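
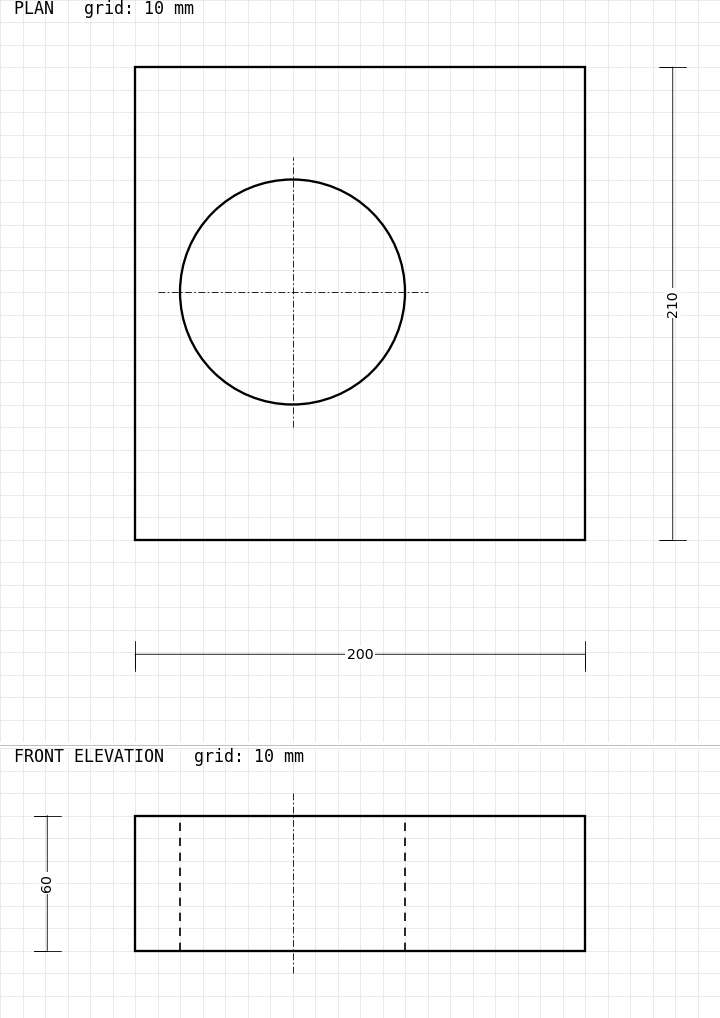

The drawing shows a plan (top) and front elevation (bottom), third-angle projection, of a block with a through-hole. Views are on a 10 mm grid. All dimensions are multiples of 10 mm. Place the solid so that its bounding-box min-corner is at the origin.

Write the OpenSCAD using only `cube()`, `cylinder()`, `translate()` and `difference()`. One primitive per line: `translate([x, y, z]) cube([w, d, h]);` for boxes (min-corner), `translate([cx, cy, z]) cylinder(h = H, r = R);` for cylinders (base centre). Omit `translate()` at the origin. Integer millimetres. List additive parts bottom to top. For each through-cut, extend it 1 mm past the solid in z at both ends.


difference() {
  cube([200, 210, 60]);
  translate([70, 110, -1]) cylinder(h = 62, r = 50);
}


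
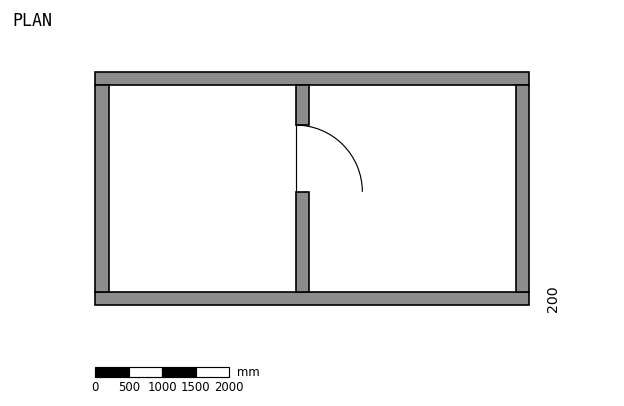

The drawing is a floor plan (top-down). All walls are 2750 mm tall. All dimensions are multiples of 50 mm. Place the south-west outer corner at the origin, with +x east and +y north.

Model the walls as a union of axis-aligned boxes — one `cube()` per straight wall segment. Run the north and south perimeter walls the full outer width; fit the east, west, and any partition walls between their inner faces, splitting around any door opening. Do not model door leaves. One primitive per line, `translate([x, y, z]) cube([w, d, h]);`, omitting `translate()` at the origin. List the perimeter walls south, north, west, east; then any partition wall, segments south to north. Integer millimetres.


cube([6500, 200, 2750]);
translate([0, 3300, 0]) cube([6500, 200, 2750]);
translate([0, 200, 0]) cube([200, 3100, 2750]);
translate([6300, 200, 0]) cube([200, 3100, 2750]);
translate([3000, 200, 0]) cube([200, 1500, 2750]);
translate([3000, 2700, 0]) cube([200, 600, 2750]);


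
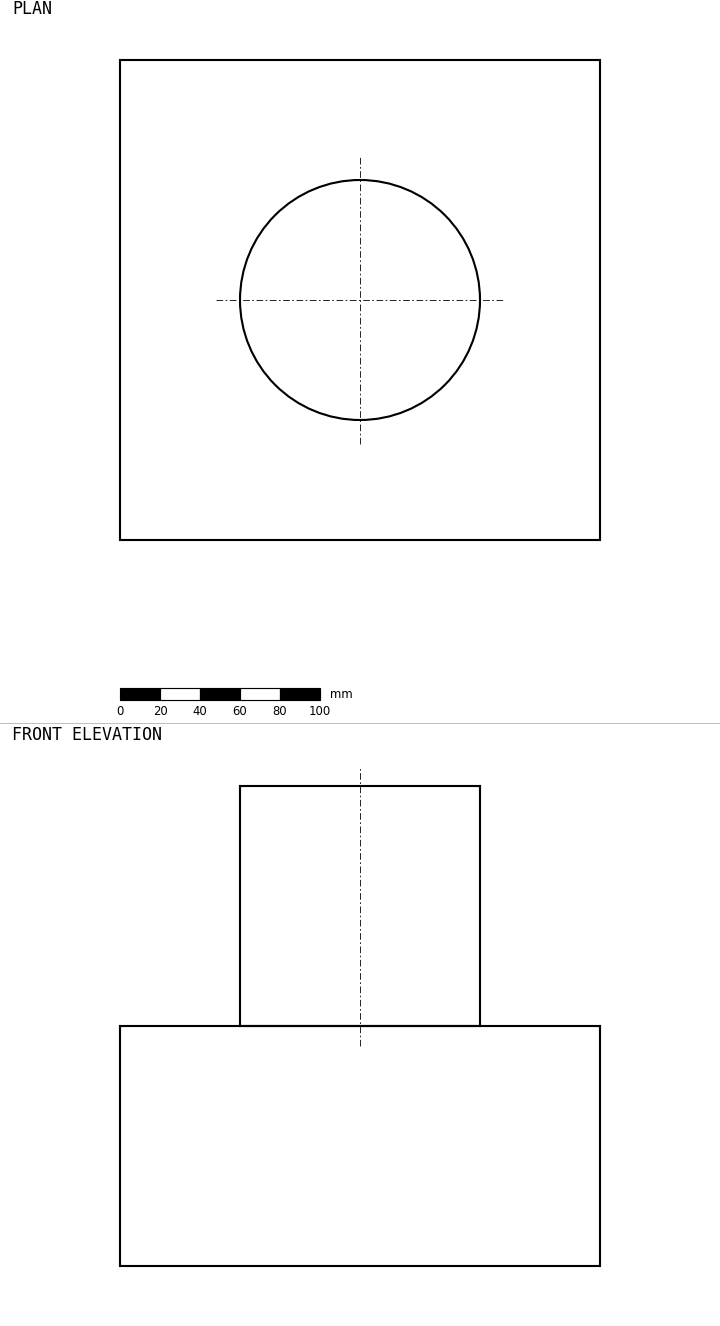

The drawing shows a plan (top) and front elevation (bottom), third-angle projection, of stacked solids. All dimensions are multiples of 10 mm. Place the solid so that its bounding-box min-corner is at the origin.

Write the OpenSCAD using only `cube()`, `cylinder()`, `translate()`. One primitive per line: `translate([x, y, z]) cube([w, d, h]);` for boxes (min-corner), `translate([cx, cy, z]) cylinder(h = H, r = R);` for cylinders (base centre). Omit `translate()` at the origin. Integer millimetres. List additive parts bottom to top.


cube([240, 240, 120]);
translate([120, 120, 120]) cylinder(h = 120, r = 60);


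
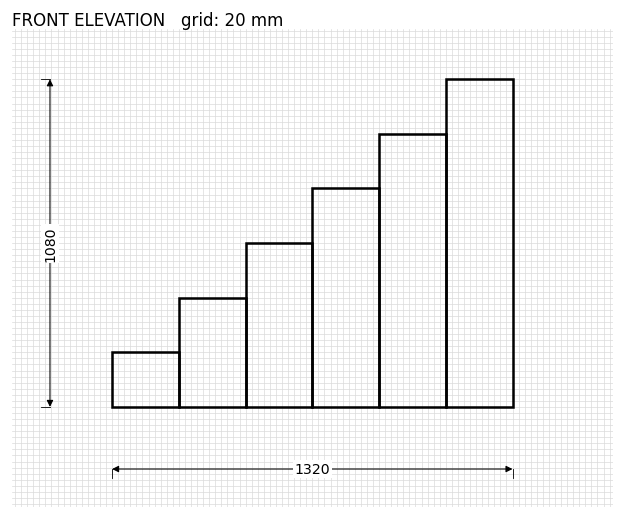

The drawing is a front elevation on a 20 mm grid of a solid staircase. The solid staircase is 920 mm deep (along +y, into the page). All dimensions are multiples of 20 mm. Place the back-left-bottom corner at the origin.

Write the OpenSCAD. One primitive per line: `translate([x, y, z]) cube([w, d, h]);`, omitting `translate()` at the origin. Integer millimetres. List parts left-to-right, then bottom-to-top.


cube([220, 920, 180]);
translate([220, 0, 0]) cube([220, 920, 360]);
translate([440, 0, 0]) cube([220, 920, 540]);
translate([660, 0, 0]) cube([220, 920, 720]);
translate([880, 0, 0]) cube([220, 920, 900]);
translate([1100, 0, 0]) cube([220, 920, 1080]);


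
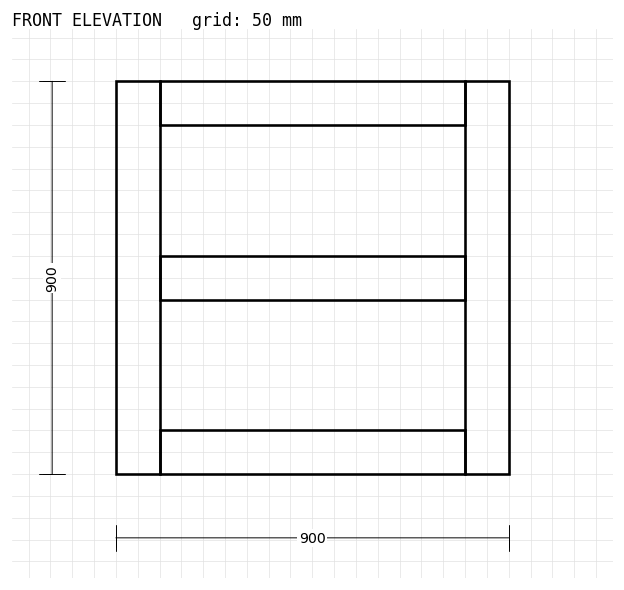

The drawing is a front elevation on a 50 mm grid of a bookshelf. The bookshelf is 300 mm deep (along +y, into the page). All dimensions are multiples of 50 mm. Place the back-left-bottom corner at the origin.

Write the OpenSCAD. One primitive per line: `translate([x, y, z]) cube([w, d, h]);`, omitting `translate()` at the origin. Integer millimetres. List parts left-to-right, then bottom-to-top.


cube([100, 300, 900]);
translate([100, 0, 0]) cube([700, 300, 100]);
translate([100, 0, 400]) cube([700, 300, 100]);
translate([100, 0, 800]) cube([700, 300, 100]);
translate([800, 0, 0]) cube([100, 300, 900]);


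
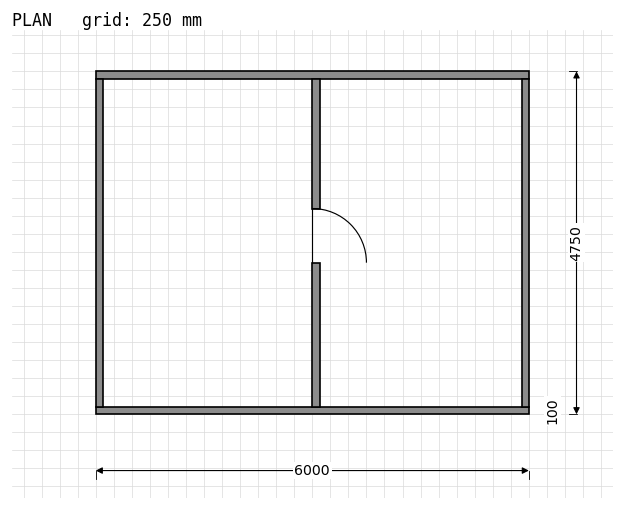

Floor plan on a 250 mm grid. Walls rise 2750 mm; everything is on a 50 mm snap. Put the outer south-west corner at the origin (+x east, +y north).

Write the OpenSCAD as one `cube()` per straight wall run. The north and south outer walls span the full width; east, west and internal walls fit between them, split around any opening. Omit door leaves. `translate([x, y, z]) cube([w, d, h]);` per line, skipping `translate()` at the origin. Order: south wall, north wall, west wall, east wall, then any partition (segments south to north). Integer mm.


cube([6000, 100, 2750]);
translate([0, 4650, 0]) cube([6000, 100, 2750]);
translate([0, 100, 0]) cube([100, 4550, 2750]);
translate([5900, 100, 0]) cube([100, 4550, 2750]);
translate([3000, 100, 0]) cube([100, 2000, 2750]);
translate([3000, 2850, 0]) cube([100, 1800, 2750]);


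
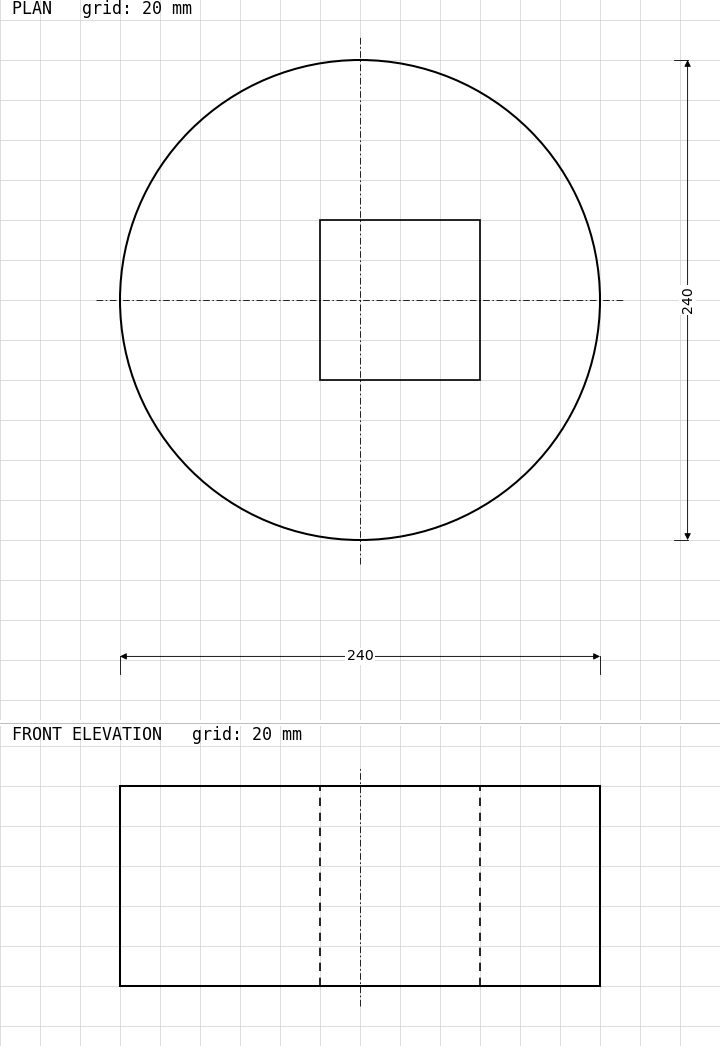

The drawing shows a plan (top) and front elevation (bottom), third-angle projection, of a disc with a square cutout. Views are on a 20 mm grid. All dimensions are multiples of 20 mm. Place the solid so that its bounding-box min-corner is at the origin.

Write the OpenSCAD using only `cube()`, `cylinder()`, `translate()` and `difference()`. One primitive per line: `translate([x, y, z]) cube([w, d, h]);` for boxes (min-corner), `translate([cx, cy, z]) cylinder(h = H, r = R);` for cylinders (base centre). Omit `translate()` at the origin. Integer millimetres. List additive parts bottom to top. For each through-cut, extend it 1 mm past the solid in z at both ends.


difference() {
  translate([120, 120, 0]) cylinder(h = 100, r = 120);
  translate([100, 80, -1]) cube([80, 80, 102]);
}


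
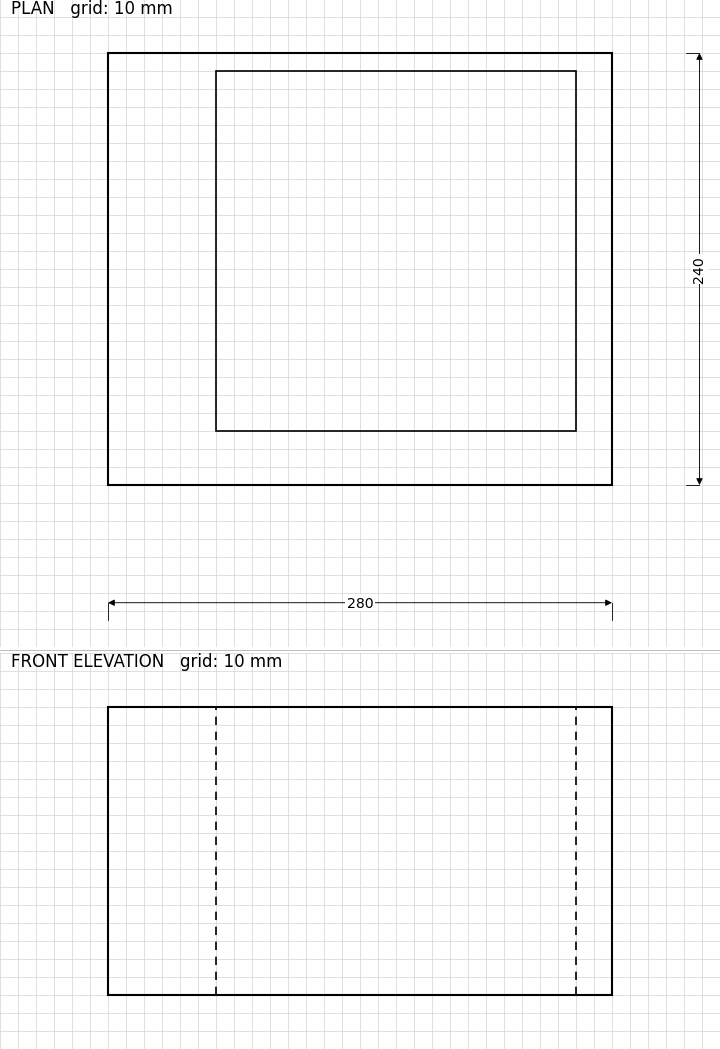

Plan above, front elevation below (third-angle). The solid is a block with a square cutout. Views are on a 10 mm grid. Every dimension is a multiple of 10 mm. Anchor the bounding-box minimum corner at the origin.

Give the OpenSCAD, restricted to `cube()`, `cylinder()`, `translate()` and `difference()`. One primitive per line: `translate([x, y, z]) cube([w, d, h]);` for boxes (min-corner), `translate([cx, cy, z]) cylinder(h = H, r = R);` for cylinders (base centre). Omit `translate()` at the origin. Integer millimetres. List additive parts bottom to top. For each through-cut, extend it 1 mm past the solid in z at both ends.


difference() {
  cube([280, 240, 160]);
  translate([60, 30, -1]) cube([200, 200, 162]);
}


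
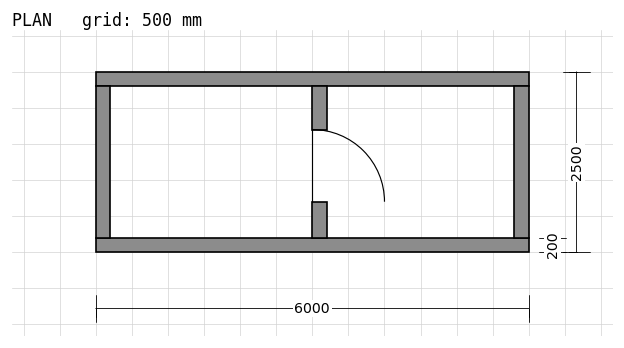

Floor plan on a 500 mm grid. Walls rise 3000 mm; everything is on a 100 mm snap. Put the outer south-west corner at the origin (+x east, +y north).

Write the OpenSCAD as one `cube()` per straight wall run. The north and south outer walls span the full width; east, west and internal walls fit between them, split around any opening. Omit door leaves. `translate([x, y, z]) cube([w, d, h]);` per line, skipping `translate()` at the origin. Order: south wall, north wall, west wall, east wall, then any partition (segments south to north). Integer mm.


cube([6000, 200, 3000]);
translate([0, 2300, 0]) cube([6000, 200, 3000]);
translate([0, 200, 0]) cube([200, 2100, 3000]);
translate([5800, 200, 0]) cube([200, 2100, 3000]);
translate([3000, 200, 0]) cube([200, 500, 3000]);
translate([3000, 1700, 0]) cube([200, 600, 3000]);


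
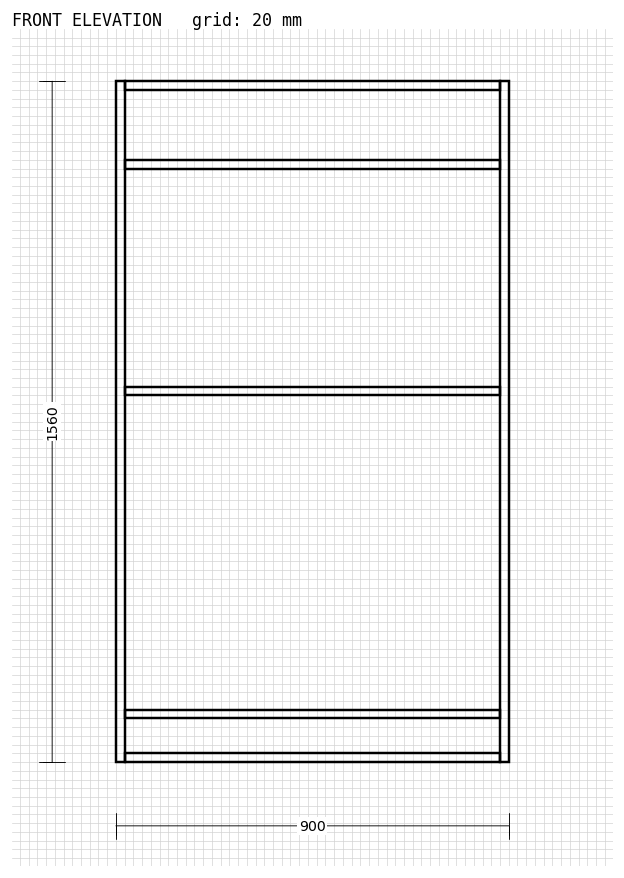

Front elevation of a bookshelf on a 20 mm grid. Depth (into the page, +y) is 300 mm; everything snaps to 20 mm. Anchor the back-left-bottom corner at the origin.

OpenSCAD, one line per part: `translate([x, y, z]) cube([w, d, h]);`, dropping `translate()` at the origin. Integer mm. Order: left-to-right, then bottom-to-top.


cube([20, 300, 1560]);
translate([20, 0, 0]) cube([860, 300, 20]);
translate([20, 0, 100]) cube([860, 300, 20]);
translate([20, 0, 840]) cube([860, 300, 20]);
translate([20, 0, 1360]) cube([860, 300, 20]);
translate([20, 0, 1540]) cube([860, 300, 20]);
translate([880, 0, 0]) cube([20, 300, 1560]);


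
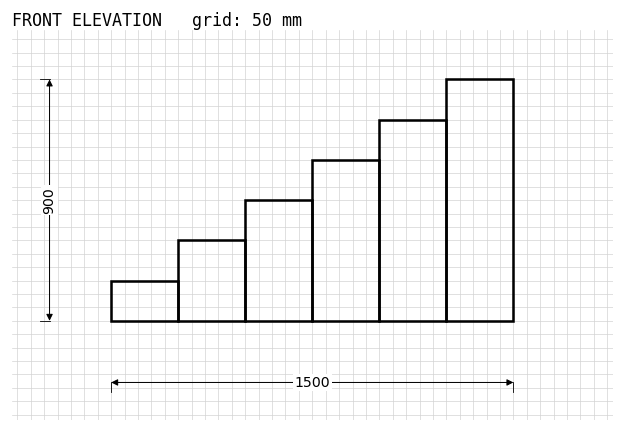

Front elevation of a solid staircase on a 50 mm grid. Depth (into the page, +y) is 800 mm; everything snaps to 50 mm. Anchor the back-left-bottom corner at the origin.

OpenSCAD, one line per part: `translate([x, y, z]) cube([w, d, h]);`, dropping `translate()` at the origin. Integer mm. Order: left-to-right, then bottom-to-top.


cube([250, 800, 150]);
translate([250, 0, 0]) cube([250, 800, 300]);
translate([500, 0, 0]) cube([250, 800, 450]);
translate([750, 0, 0]) cube([250, 800, 600]);
translate([1000, 0, 0]) cube([250, 800, 750]);
translate([1250, 0, 0]) cube([250, 800, 900]);


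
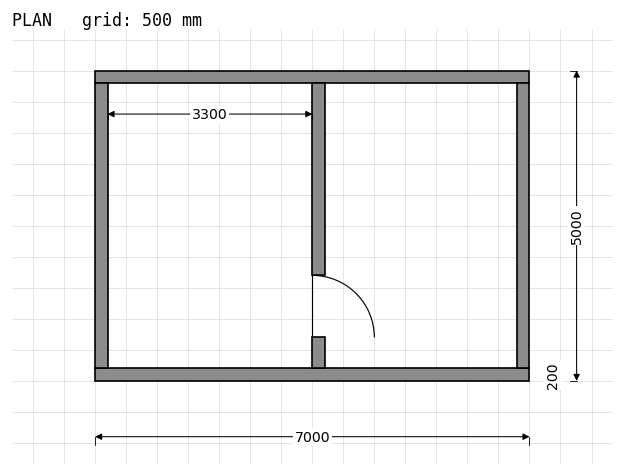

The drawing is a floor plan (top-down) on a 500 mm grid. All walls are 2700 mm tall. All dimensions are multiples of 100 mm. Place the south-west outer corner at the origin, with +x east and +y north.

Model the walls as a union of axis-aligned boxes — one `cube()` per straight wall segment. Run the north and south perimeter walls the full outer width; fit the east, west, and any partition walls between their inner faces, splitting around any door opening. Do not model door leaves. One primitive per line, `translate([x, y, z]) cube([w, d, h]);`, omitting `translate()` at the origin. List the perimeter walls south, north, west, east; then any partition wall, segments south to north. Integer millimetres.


cube([7000, 200, 2700]);
translate([0, 4800, 0]) cube([7000, 200, 2700]);
translate([0, 200, 0]) cube([200, 4600, 2700]);
translate([6800, 200, 0]) cube([200, 4600, 2700]);
translate([3500, 200, 0]) cube([200, 500, 2700]);
translate([3500, 1700, 0]) cube([200, 3100, 2700]);


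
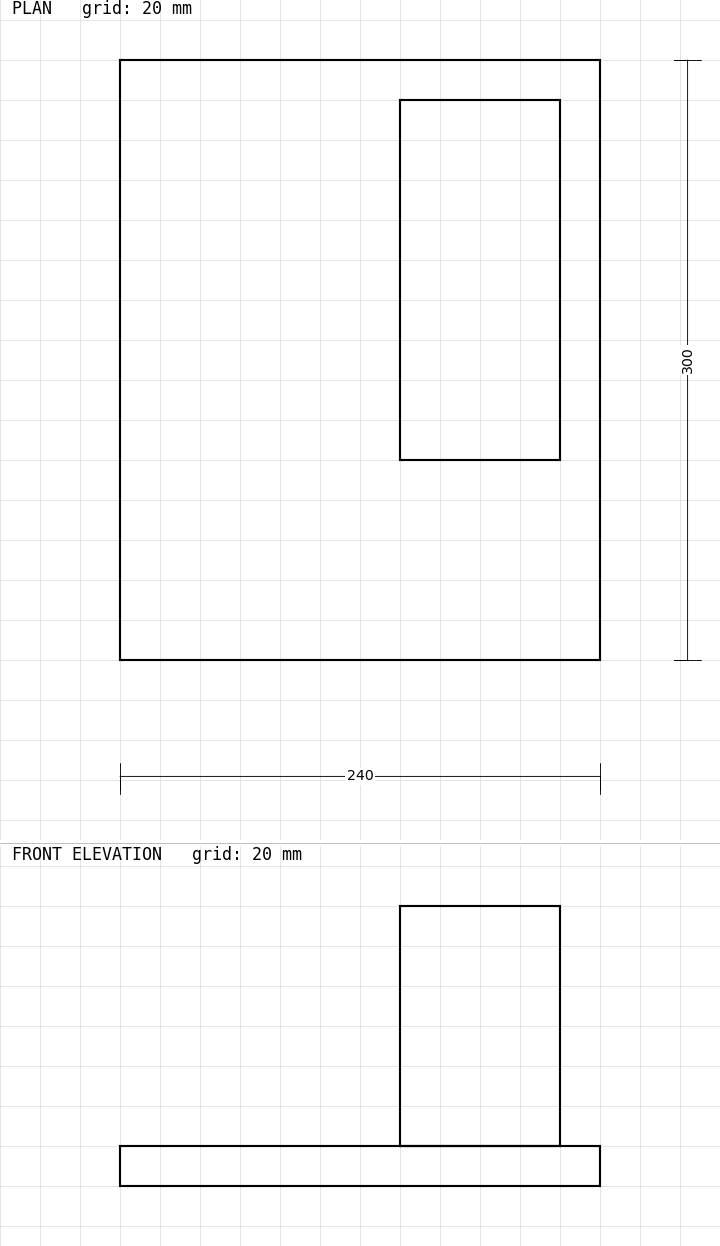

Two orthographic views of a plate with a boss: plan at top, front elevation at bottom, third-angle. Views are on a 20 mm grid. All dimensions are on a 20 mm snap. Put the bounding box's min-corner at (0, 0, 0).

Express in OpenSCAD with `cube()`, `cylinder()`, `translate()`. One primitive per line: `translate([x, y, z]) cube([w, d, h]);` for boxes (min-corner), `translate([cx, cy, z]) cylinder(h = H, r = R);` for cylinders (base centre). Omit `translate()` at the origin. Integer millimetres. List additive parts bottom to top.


cube([240, 300, 20]);
translate([140, 100, 20]) cube([80, 180, 120]);


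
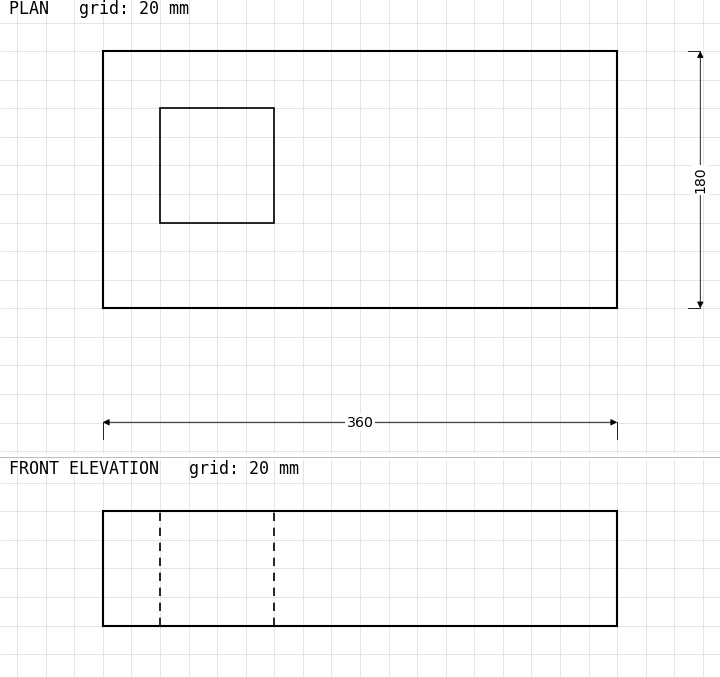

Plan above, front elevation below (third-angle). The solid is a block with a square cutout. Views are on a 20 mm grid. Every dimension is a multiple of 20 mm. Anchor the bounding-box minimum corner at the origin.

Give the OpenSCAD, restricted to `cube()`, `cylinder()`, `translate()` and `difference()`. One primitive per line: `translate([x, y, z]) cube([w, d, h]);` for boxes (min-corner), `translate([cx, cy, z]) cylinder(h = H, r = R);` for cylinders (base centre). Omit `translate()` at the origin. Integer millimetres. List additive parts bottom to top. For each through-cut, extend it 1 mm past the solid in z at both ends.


difference() {
  cube([360, 180, 80]);
  translate([40, 60, -1]) cube([80, 80, 82]);
}


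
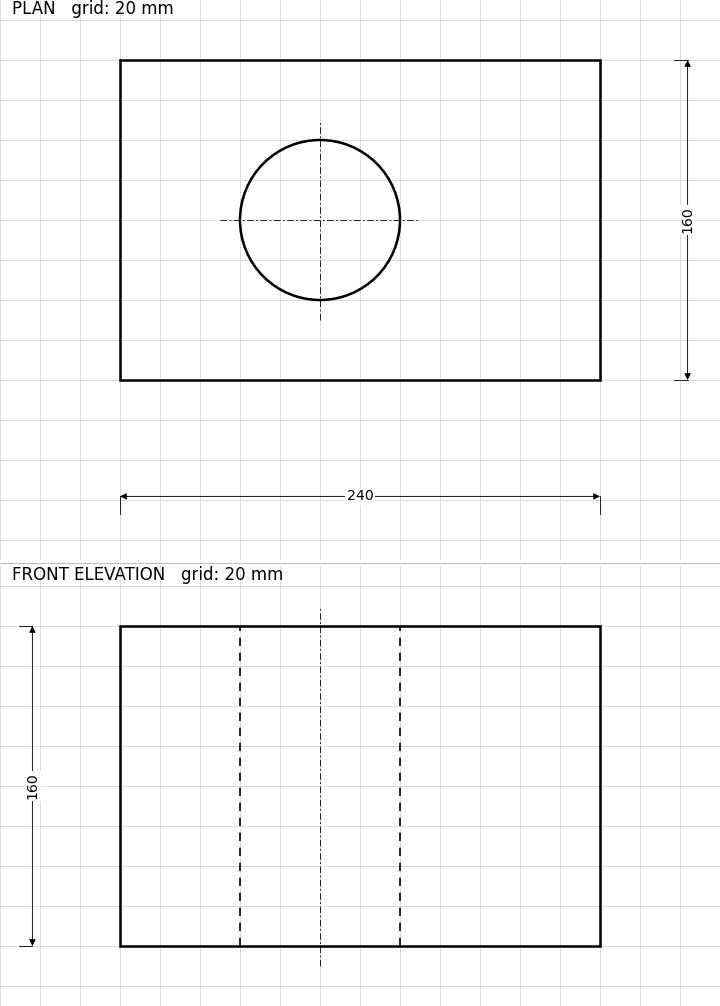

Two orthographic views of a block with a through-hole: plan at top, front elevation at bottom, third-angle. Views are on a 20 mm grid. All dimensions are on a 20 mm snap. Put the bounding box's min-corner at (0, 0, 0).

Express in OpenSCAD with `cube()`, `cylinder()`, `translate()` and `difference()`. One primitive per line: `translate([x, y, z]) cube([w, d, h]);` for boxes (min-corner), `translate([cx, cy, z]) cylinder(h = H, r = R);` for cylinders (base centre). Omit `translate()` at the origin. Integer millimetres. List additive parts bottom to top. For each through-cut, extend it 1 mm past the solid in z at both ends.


difference() {
  cube([240, 160, 160]);
  translate([100, 80, -1]) cylinder(h = 162, r = 40);
}


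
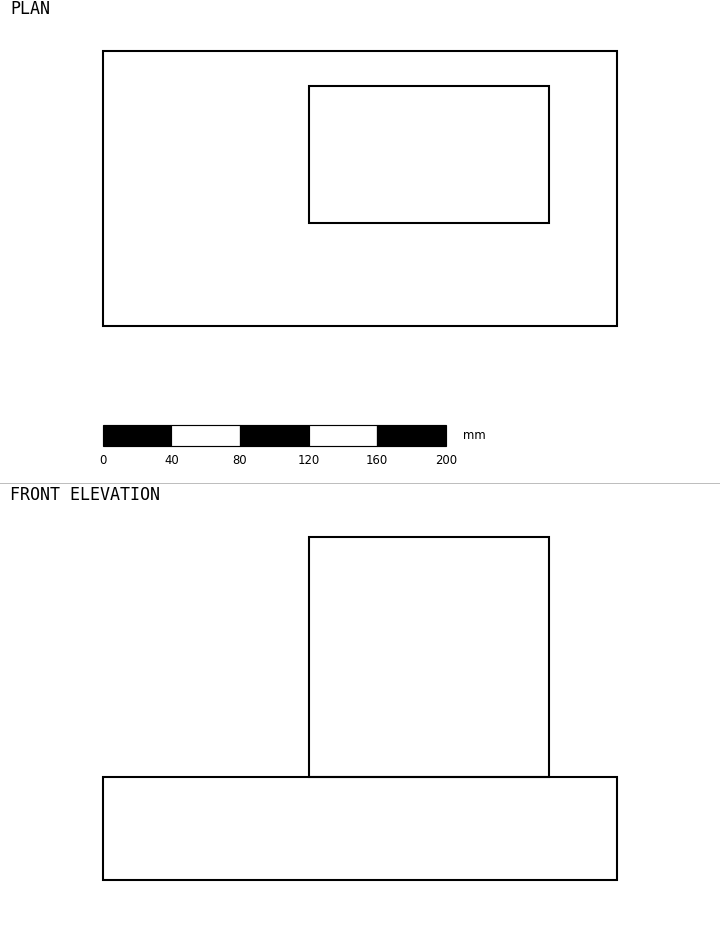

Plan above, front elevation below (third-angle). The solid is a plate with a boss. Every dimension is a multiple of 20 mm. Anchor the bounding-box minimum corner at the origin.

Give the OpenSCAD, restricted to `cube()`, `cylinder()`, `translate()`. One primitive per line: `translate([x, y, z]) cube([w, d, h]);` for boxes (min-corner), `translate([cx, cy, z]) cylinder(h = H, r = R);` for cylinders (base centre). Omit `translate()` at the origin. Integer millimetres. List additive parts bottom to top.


cube([300, 160, 60]);
translate([120, 60, 60]) cube([140, 80, 140]);


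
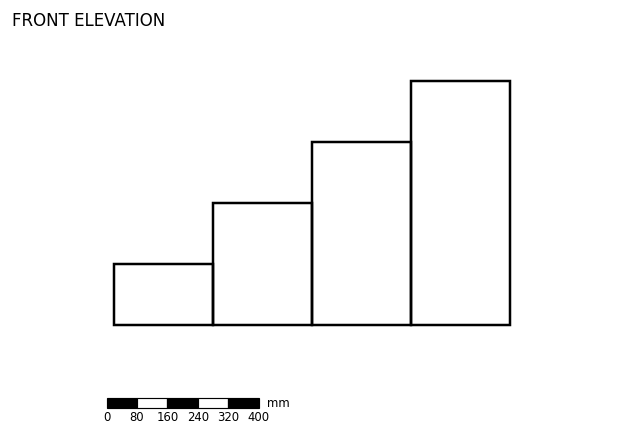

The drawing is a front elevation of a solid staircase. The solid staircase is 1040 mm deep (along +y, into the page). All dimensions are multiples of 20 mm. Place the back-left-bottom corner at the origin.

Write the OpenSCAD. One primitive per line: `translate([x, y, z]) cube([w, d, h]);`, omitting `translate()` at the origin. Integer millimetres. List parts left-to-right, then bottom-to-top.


cube([260, 1040, 160]);
translate([260, 0, 0]) cube([260, 1040, 320]);
translate([520, 0, 0]) cube([260, 1040, 480]);
translate([780, 0, 0]) cube([260, 1040, 640]);


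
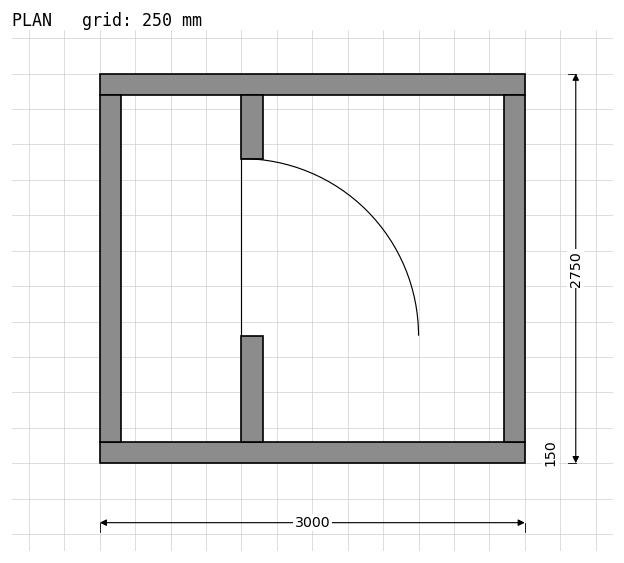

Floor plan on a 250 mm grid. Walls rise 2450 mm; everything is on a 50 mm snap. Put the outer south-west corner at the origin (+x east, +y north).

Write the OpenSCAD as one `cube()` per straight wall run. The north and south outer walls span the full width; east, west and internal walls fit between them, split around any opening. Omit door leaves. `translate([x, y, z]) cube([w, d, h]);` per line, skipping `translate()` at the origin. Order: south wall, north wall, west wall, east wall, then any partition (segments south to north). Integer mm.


cube([3000, 150, 2450]);
translate([0, 2600, 0]) cube([3000, 150, 2450]);
translate([0, 150, 0]) cube([150, 2450, 2450]);
translate([2850, 150, 0]) cube([150, 2450, 2450]);
translate([1000, 150, 0]) cube([150, 750, 2450]);
translate([1000, 2150, 0]) cube([150, 450, 2450]);


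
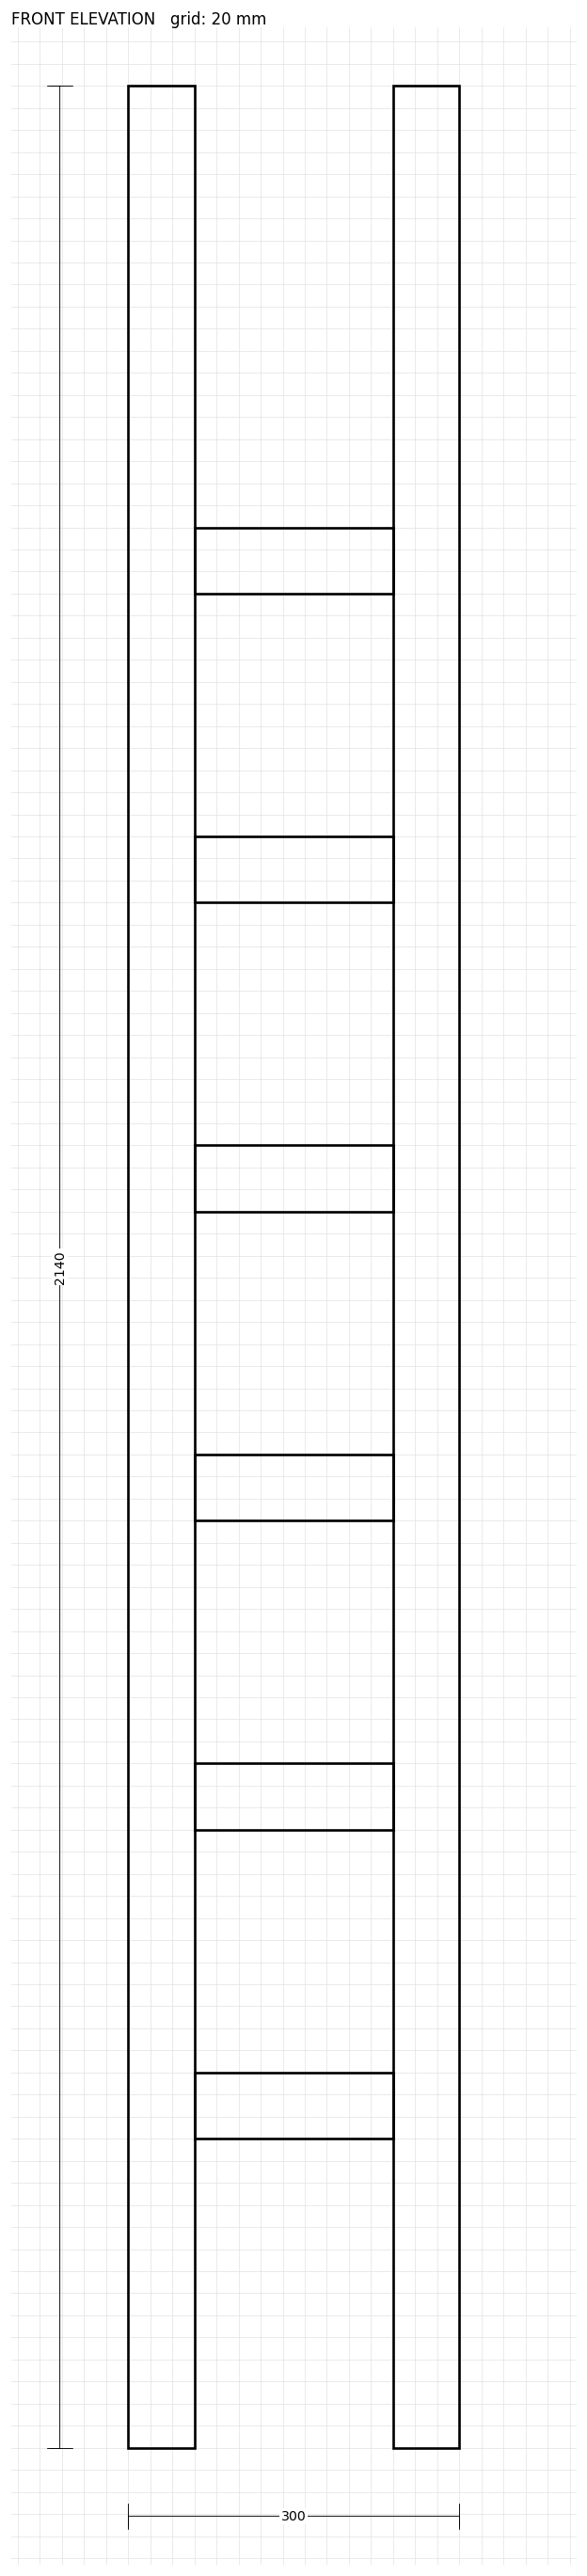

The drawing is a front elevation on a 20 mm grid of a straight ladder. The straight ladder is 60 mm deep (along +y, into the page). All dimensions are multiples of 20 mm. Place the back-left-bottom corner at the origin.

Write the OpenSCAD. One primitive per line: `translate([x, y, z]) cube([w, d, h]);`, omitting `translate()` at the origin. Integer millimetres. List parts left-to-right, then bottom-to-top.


cube([60, 60, 2140]);
translate([60, 0, 280]) cube([180, 60, 60]);
translate([60, 0, 560]) cube([180, 60, 60]);
translate([60, 0, 840]) cube([180, 60, 60]);
translate([60, 0, 1120]) cube([180, 60, 60]);
translate([60, 0, 1400]) cube([180, 60, 60]);
translate([60, 0, 1680]) cube([180, 60, 60]);
translate([240, 0, 0]) cube([60, 60, 2140]);


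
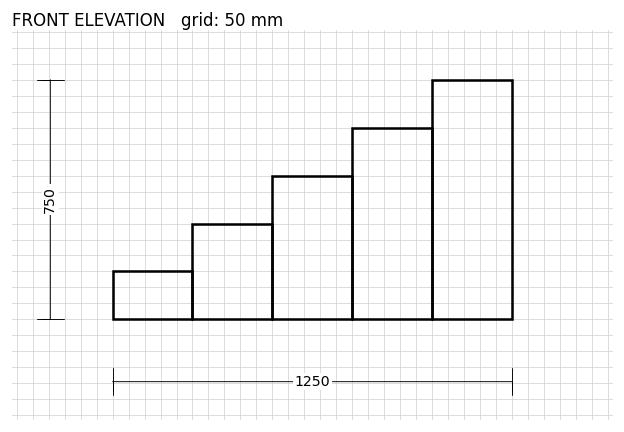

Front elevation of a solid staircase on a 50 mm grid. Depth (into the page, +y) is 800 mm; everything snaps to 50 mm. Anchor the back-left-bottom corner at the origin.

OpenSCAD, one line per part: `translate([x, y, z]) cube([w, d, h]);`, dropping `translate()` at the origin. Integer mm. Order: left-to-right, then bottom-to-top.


cube([250, 800, 150]);
translate([250, 0, 0]) cube([250, 800, 300]);
translate([500, 0, 0]) cube([250, 800, 450]);
translate([750, 0, 0]) cube([250, 800, 600]);
translate([1000, 0, 0]) cube([250, 800, 750]);


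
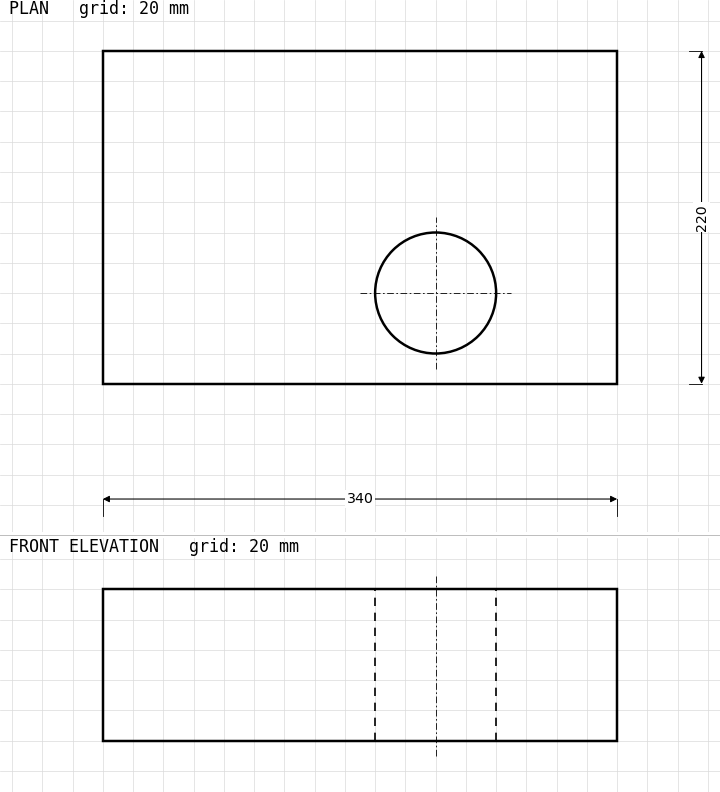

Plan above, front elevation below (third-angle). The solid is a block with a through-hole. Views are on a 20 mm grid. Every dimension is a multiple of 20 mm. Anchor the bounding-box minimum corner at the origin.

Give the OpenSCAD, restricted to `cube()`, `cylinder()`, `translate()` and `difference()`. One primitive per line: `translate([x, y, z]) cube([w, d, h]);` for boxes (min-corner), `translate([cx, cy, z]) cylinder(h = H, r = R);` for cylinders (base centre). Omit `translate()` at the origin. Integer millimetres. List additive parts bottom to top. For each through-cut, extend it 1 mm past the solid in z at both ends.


difference() {
  cube([340, 220, 100]);
  translate([220, 60, -1]) cylinder(h = 102, r = 40);
}


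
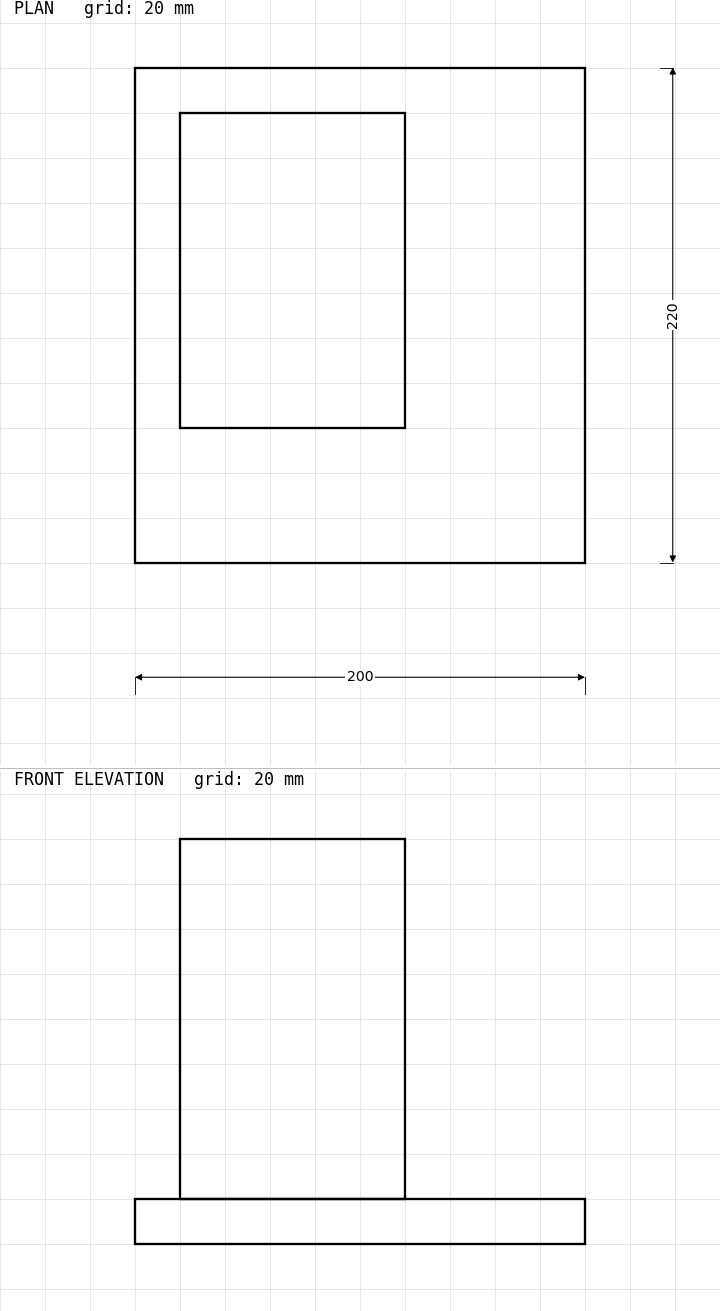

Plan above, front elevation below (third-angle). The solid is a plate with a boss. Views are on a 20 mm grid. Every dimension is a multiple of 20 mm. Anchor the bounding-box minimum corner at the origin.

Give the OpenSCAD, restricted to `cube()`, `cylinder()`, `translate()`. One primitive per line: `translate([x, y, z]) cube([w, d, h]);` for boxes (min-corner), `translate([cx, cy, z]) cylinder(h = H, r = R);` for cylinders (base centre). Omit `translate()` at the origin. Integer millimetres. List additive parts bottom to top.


cube([200, 220, 20]);
translate([20, 60, 20]) cube([100, 140, 160]);


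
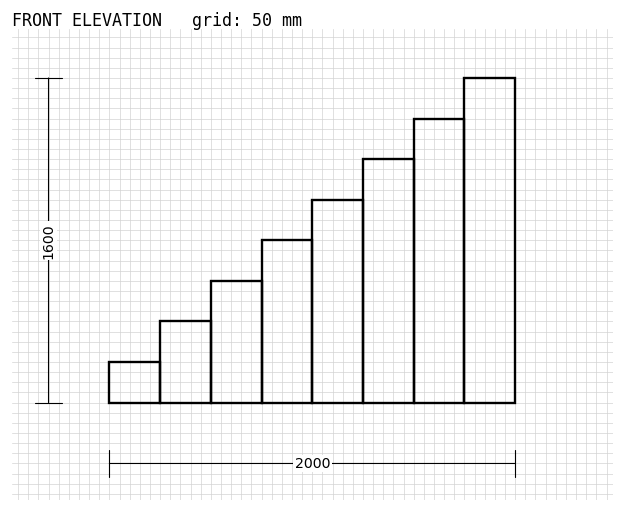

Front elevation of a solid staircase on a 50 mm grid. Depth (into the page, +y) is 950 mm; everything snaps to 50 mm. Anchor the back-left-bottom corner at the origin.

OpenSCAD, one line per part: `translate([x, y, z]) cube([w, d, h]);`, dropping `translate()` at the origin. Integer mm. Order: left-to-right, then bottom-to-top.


cube([250, 950, 200]);
translate([250, 0, 0]) cube([250, 950, 400]);
translate([500, 0, 0]) cube([250, 950, 600]);
translate([750, 0, 0]) cube([250, 950, 800]);
translate([1000, 0, 0]) cube([250, 950, 1000]);
translate([1250, 0, 0]) cube([250, 950, 1200]);
translate([1500, 0, 0]) cube([250, 950, 1400]);
translate([1750, 0, 0]) cube([250, 950, 1600]);


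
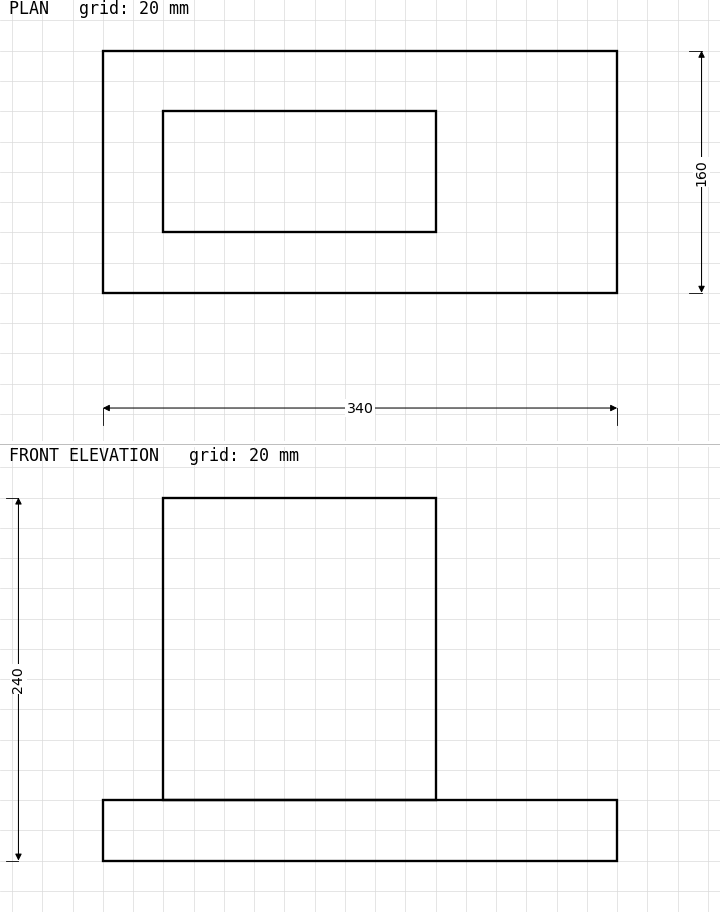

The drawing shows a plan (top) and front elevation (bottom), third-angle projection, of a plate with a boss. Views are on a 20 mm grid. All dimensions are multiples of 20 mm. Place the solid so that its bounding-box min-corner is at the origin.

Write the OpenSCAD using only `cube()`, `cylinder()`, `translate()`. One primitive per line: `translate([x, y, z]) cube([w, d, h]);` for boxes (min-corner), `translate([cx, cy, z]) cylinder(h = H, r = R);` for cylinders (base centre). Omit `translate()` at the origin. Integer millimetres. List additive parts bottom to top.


cube([340, 160, 40]);
translate([40, 40, 40]) cube([180, 80, 200]);


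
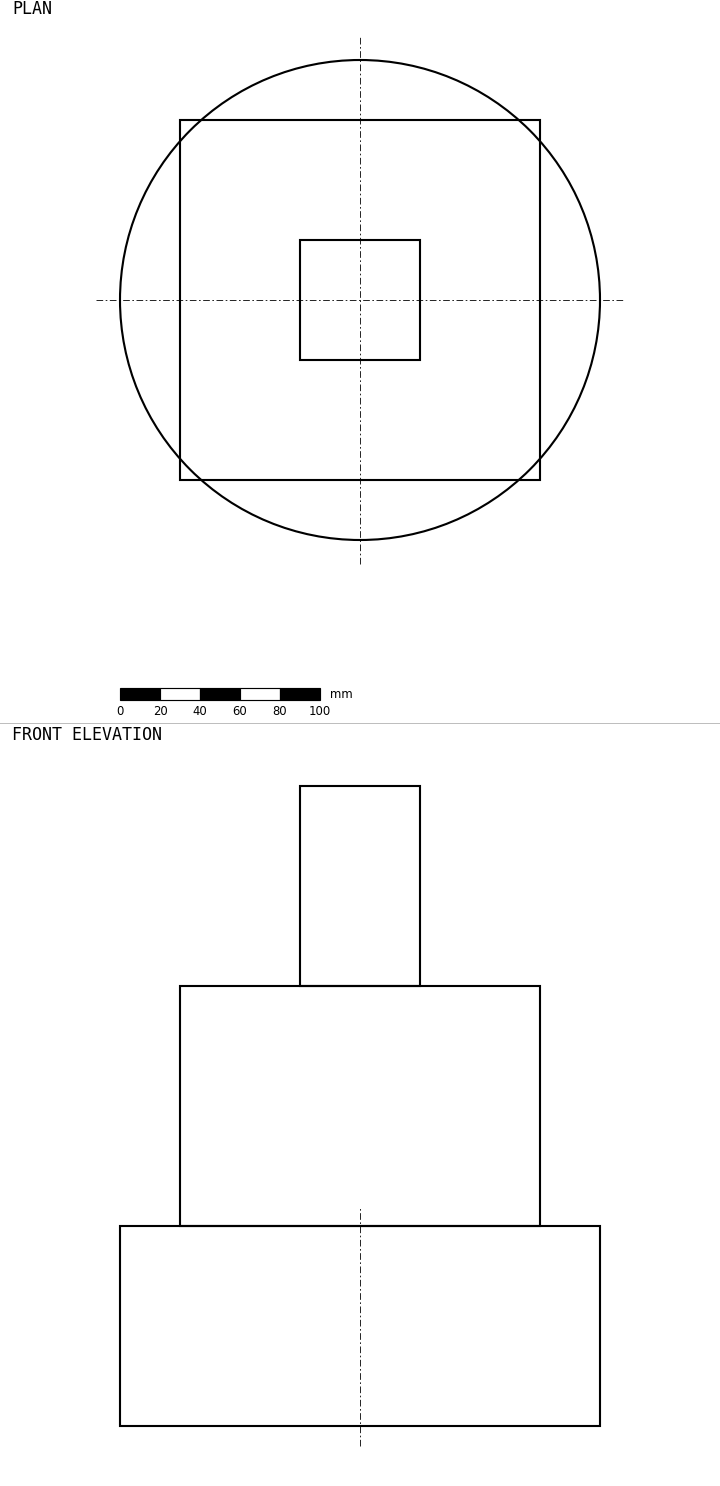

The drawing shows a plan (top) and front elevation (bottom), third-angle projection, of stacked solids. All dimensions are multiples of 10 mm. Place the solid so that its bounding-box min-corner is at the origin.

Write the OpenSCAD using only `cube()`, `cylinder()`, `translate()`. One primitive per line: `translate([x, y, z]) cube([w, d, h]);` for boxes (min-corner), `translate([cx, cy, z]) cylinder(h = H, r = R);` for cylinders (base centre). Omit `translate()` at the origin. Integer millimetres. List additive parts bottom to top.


translate([120, 120, 0]) cylinder(h = 100, r = 120);
translate([30, 30, 100]) cube([180, 180, 120]);
translate([90, 90, 220]) cube([60, 60, 100]);


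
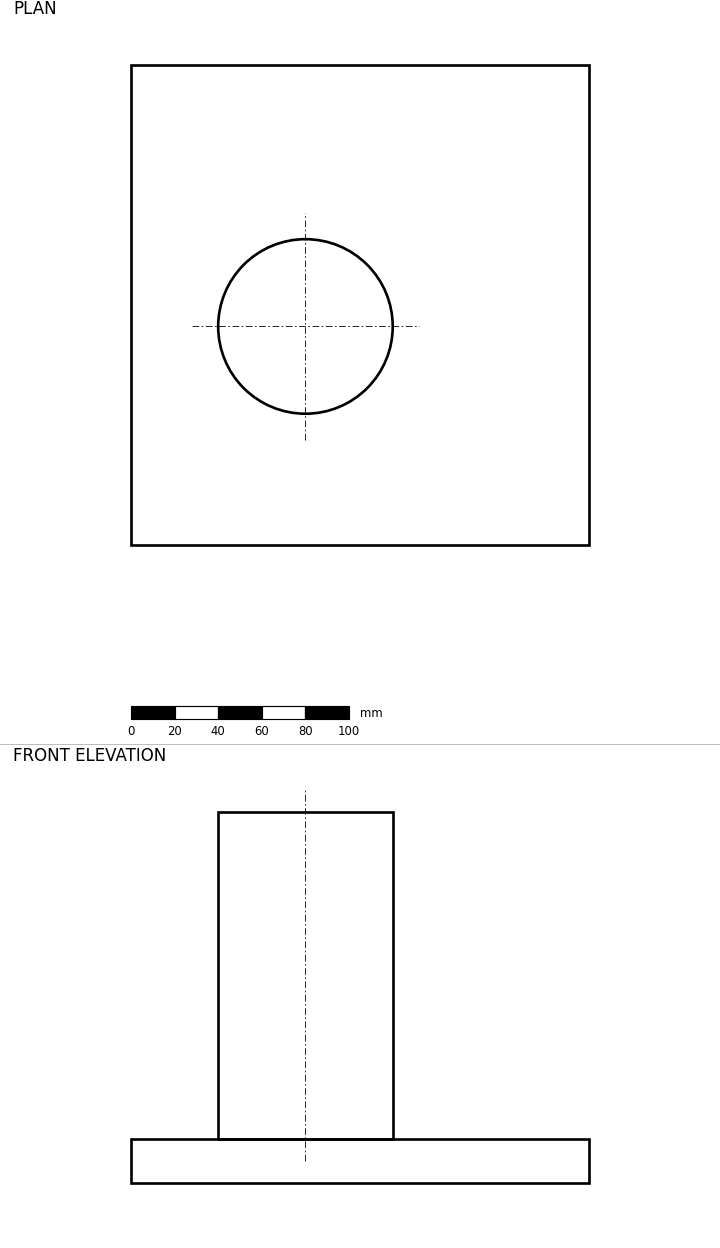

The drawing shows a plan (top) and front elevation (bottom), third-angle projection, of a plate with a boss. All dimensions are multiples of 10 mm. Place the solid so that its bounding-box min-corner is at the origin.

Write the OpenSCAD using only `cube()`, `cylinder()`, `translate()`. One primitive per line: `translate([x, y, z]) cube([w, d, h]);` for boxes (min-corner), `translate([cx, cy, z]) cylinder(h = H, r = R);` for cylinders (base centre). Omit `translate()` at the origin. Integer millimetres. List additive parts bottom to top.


cube([210, 220, 20]);
translate([80, 100, 20]) cylinder(h = 150, r = 40);


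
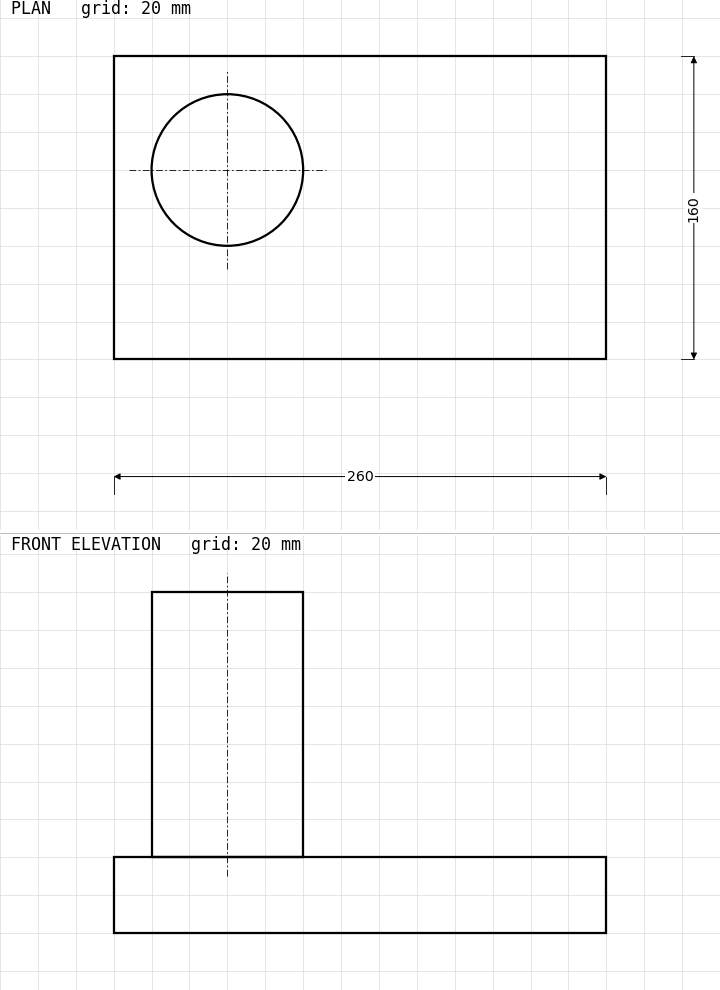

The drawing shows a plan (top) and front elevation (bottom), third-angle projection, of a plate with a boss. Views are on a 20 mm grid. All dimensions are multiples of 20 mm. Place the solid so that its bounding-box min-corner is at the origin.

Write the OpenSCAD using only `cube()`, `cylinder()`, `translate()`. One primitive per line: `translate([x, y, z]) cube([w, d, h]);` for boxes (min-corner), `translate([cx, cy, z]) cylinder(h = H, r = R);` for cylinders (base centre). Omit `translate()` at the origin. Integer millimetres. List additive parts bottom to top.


cube([260, 160, 40]);
translate([60, 100, 40]) cylinder(h = 140, r = 40);


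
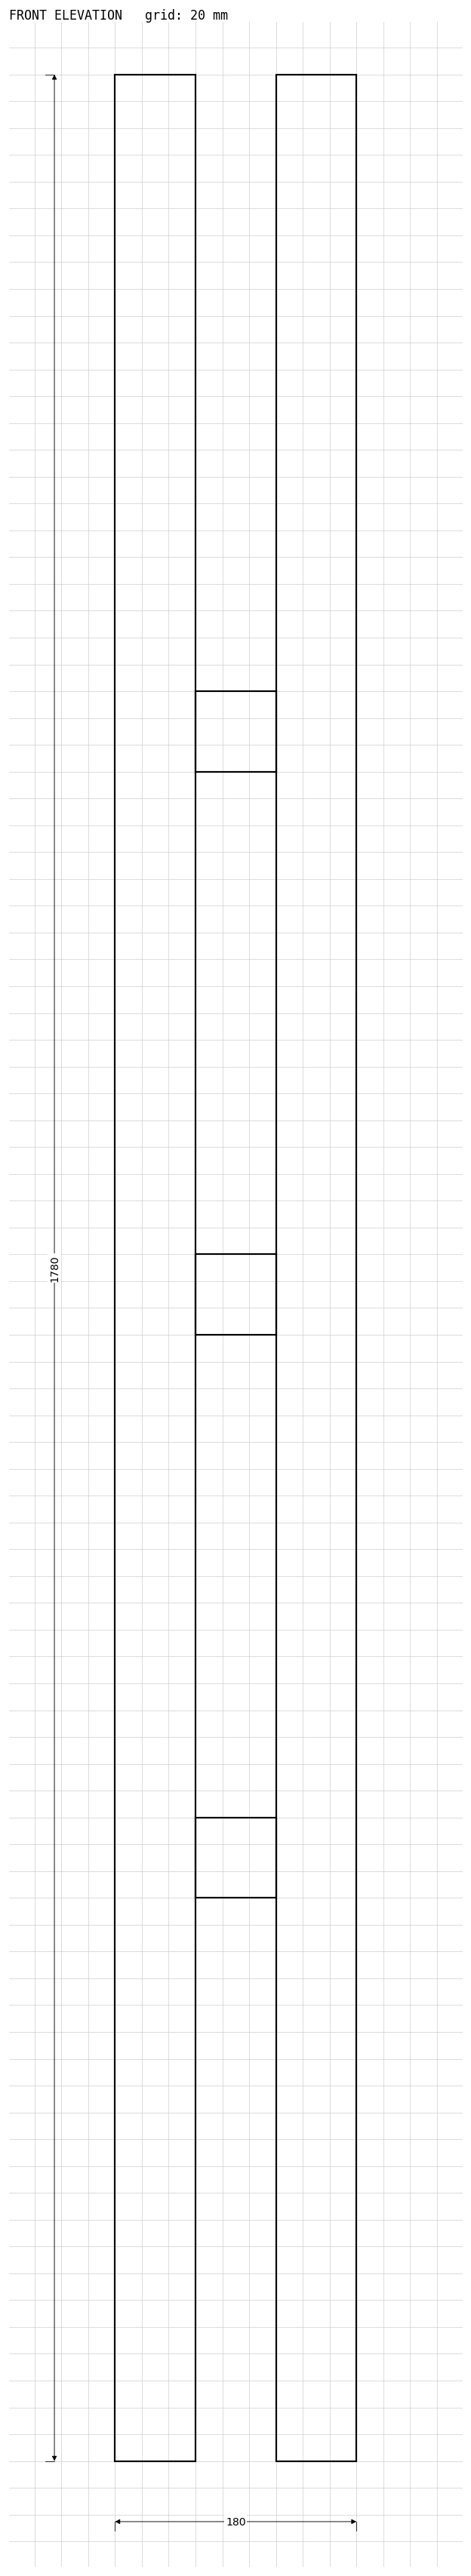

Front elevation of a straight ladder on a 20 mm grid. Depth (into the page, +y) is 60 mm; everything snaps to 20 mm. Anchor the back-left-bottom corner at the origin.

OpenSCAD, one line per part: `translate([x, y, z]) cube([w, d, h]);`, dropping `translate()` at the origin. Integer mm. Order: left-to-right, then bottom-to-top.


cube([60, 60, 1780]);
translate([60, 0, 420]) cube([60, 60, 60]);
translate([60, 0, 840]) cube([60, 60, 60]);
translate([60, 0, 1260]) cube([60, 60, 60]);
translate([120, 0, 0]) cube([60, 60, 1780]);


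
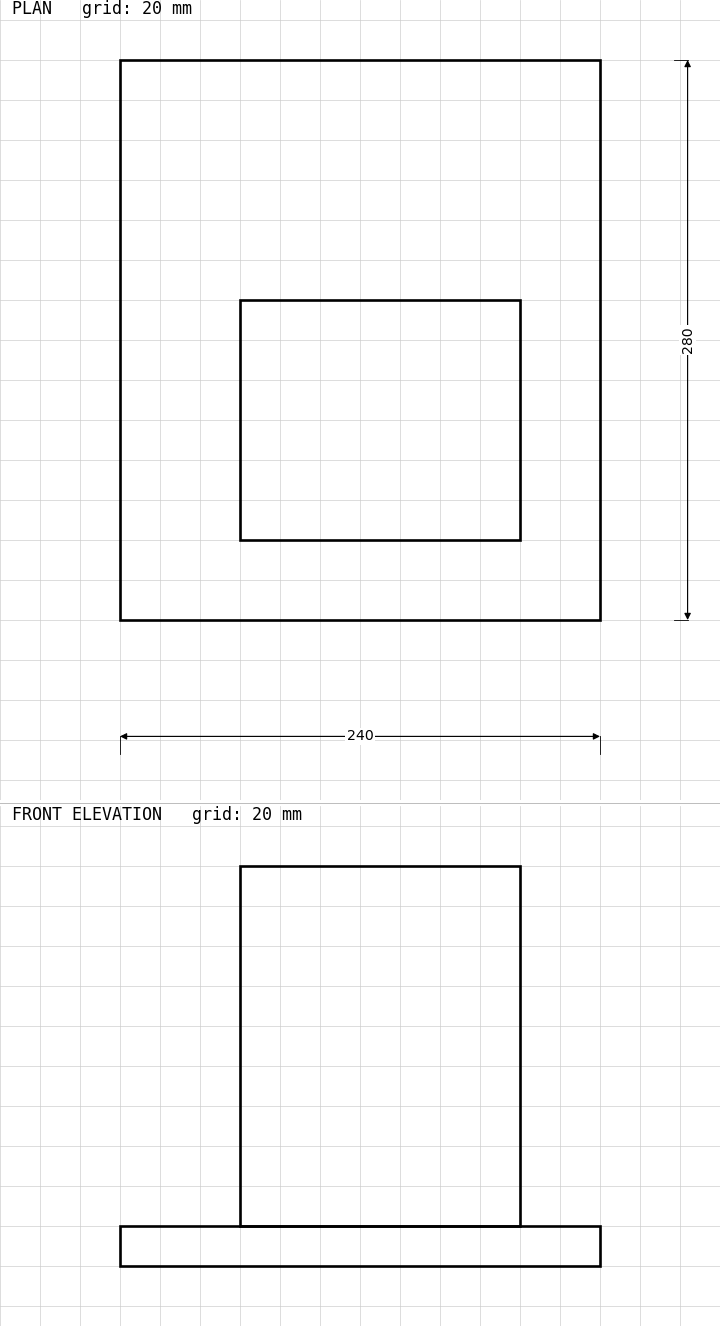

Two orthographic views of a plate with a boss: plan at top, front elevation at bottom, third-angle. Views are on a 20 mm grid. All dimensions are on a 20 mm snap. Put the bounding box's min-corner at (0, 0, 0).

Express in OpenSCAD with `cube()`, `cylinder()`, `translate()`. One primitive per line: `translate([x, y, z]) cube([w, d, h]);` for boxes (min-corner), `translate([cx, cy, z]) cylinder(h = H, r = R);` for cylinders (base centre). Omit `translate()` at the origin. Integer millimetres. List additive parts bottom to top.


cube([240, 280, 20]);
translate([60, 40, 20]) cube([140, 120, 180]);


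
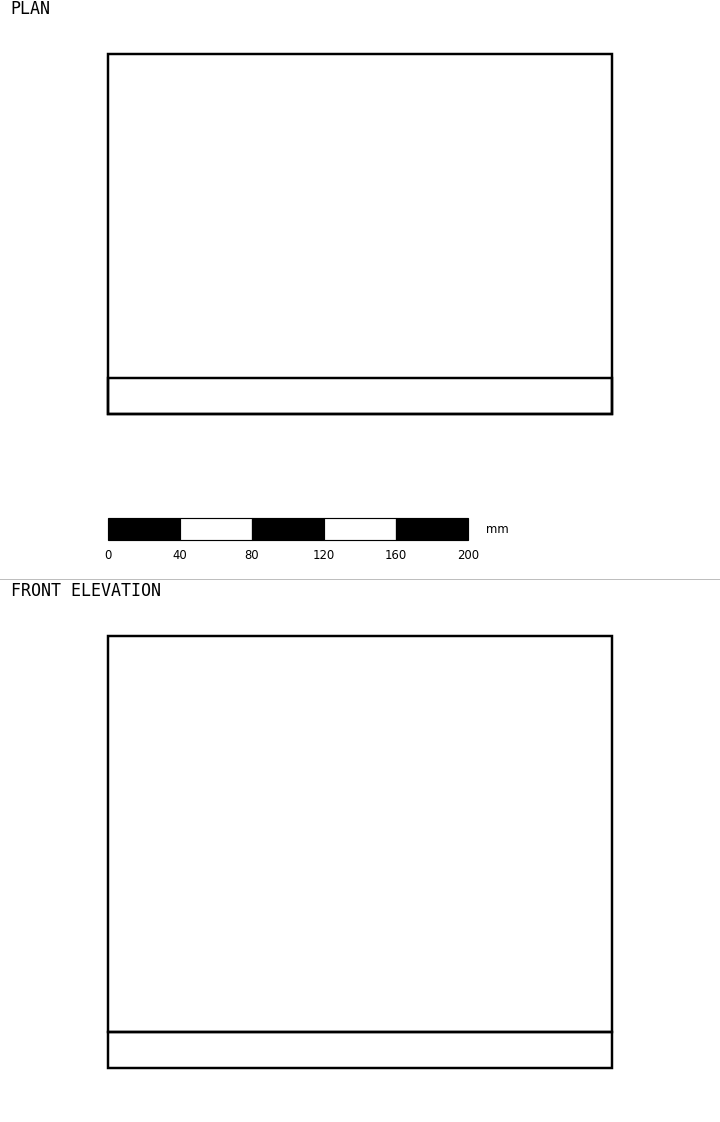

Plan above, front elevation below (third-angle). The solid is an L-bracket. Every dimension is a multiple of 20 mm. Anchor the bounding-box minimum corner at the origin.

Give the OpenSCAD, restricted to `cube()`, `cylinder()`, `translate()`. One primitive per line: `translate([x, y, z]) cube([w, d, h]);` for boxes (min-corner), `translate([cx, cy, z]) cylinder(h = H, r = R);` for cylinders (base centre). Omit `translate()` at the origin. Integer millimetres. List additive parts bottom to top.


cube([280, 200, 20]);
translate([0, 0, 20]) cube([280, 20, 220]);


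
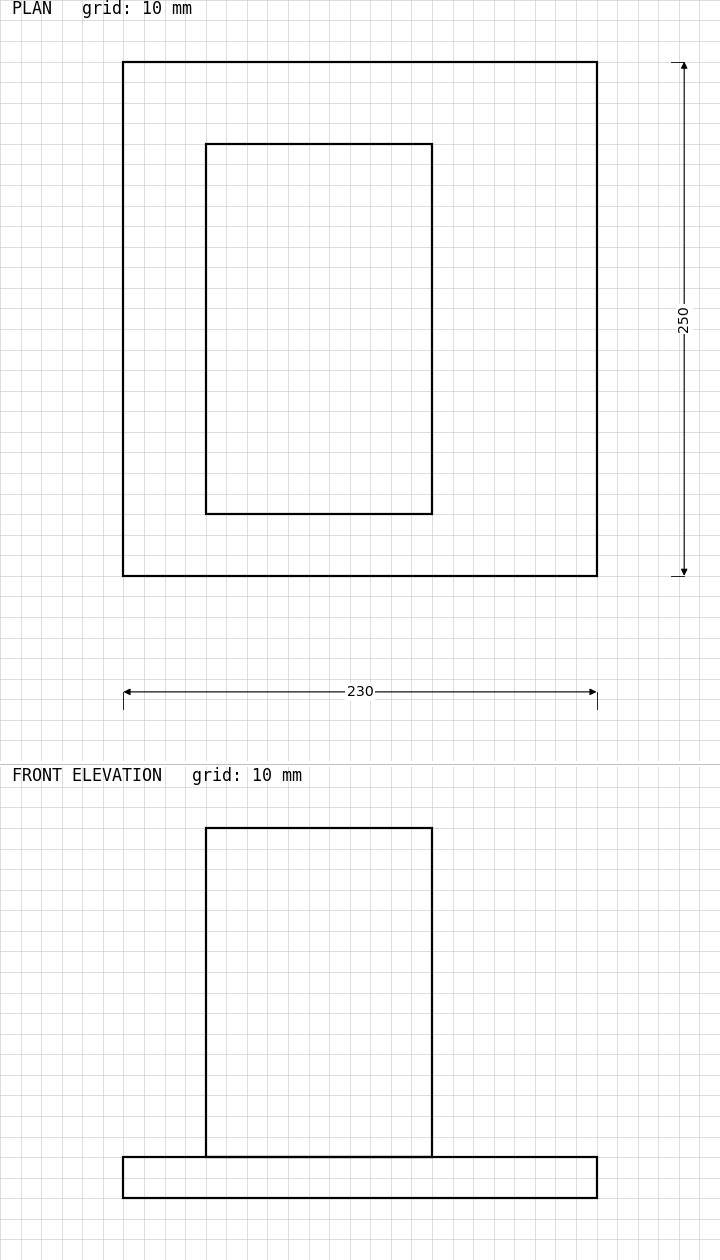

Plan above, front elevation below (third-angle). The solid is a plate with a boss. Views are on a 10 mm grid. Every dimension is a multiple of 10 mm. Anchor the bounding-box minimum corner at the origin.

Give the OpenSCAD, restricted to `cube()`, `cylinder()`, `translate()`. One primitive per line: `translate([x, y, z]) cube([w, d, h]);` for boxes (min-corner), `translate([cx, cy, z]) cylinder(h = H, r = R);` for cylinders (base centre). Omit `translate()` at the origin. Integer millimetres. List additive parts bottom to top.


cube([230, 250, 20]);
translate([40, 30, 20]) cube([110, 180, 160]);


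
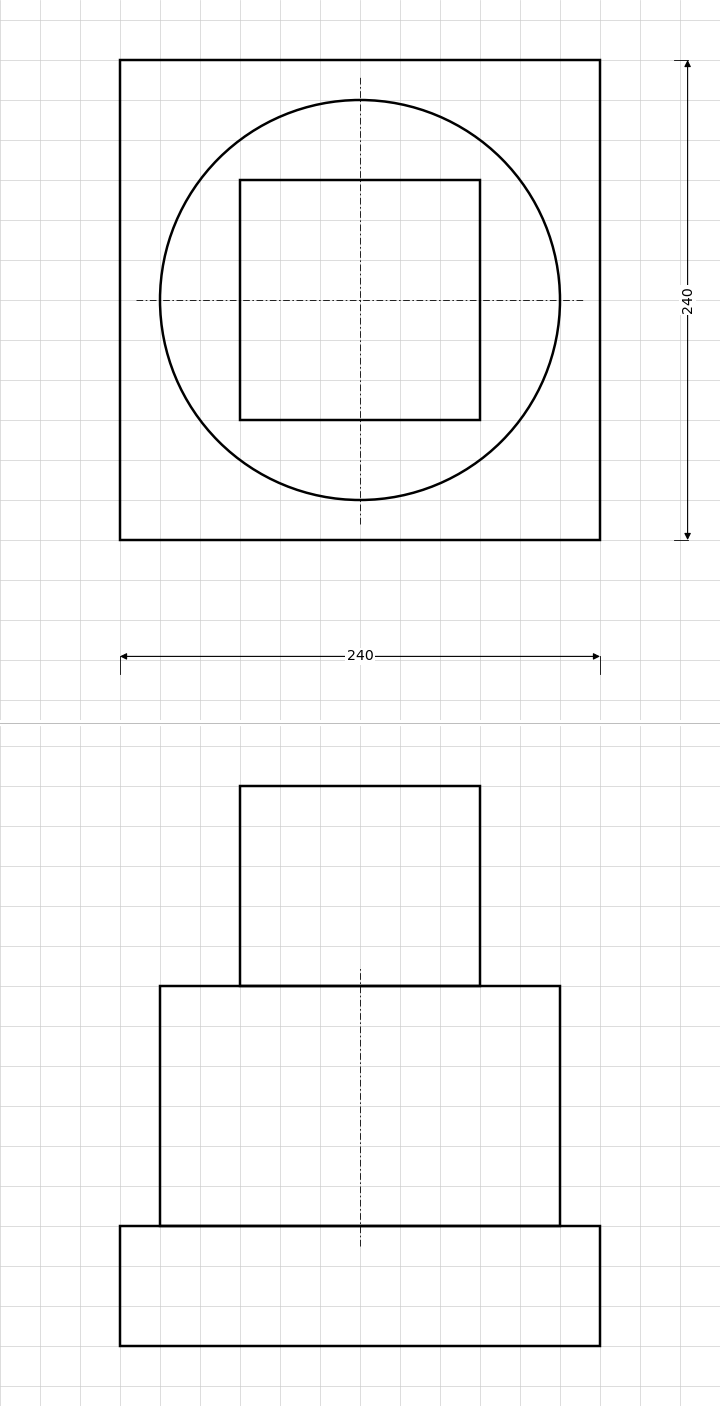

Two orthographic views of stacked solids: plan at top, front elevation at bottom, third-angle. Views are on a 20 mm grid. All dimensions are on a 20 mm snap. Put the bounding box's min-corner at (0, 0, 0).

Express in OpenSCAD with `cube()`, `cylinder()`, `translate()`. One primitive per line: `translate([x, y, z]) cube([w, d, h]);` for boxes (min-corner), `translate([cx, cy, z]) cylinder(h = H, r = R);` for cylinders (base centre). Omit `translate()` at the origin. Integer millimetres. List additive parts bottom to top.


cube([240, 240, 60]);
translate([120, 120, 60]) cylinder(h = 120, r = 100);
translate([60, 60, 180]) cube([120, 120, 100]);


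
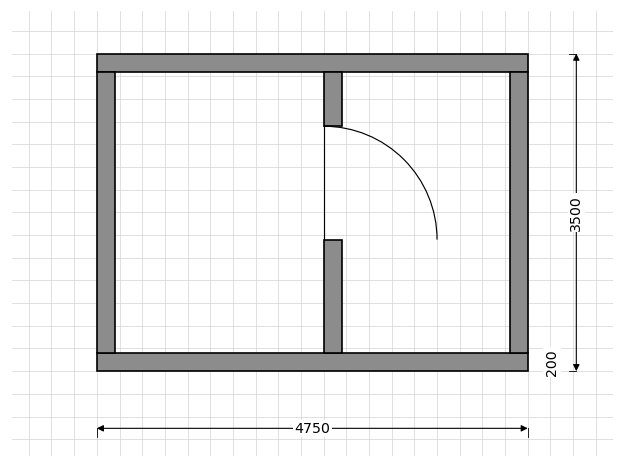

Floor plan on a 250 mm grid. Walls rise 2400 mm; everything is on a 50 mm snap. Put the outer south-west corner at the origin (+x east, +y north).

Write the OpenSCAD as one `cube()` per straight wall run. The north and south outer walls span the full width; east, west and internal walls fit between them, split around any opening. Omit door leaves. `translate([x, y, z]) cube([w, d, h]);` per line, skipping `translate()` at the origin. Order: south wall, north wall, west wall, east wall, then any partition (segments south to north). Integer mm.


cube([4750, 200, 2400]);
translate([0, 3300, 0]) cube([4750, 200, 2400]);
translate([0, 200, 0]) cube([200, 3100, 2400]);
translate([4550, 200, 0]) cube([200, 3100, 2400]);
translate([2500, 200, 0]) cube([200, 1250, 2400]);
translate([2500, 2700, 0]) cube([200, 600, 2400]);


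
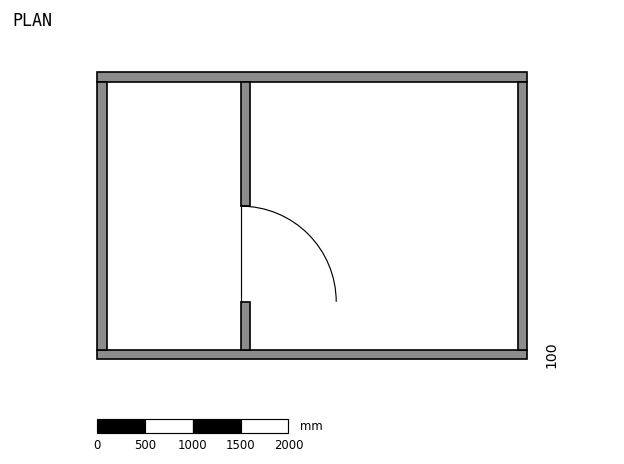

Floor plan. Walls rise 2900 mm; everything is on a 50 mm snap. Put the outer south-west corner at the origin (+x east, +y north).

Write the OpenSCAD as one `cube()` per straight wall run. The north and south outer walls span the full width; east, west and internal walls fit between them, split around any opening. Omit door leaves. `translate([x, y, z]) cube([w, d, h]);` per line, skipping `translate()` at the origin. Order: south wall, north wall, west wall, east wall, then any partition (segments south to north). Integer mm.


cube([4500, 100, 2900]);
translate([0, 2900, 0]) cube([4500, 100, 2900]);
translate([0, 100, 0]) cube([100, 2800, 2900]);
translate([4400, 100, 0]) cube([100, 2800, 2900]);
translate([1500, 100, 0]) cube([100, 500, 2900]);
translate([1500, 1600, 0]) cube([100, 1300, 2900]);


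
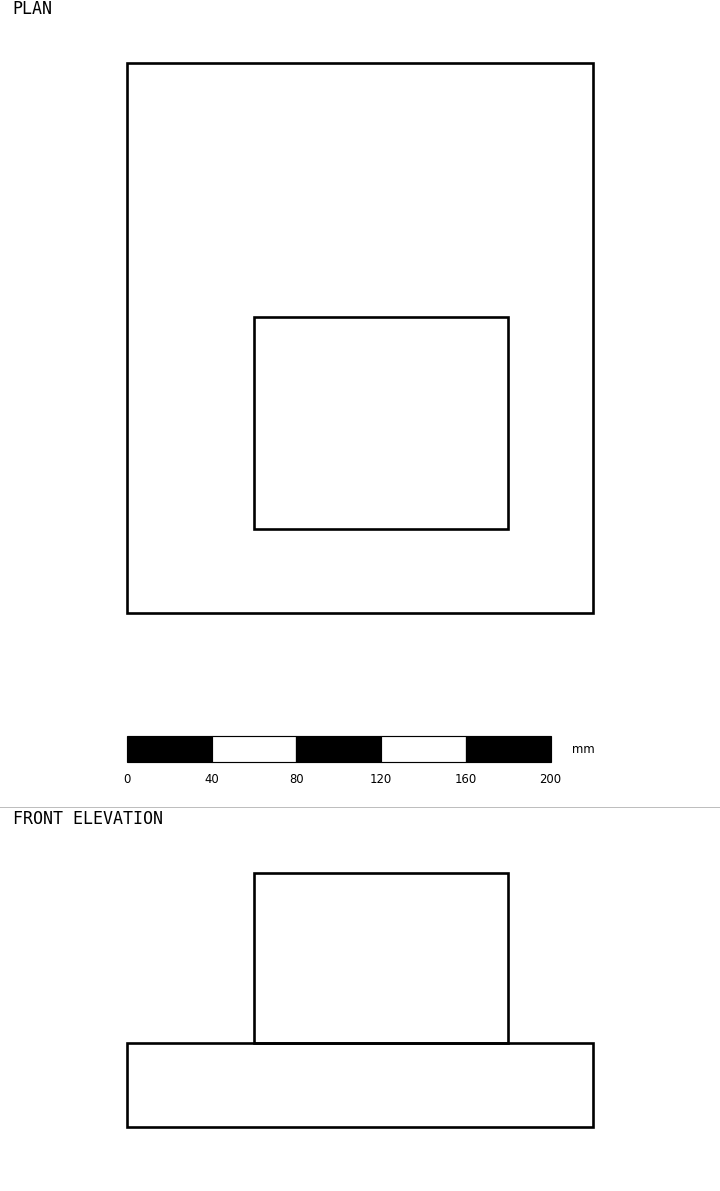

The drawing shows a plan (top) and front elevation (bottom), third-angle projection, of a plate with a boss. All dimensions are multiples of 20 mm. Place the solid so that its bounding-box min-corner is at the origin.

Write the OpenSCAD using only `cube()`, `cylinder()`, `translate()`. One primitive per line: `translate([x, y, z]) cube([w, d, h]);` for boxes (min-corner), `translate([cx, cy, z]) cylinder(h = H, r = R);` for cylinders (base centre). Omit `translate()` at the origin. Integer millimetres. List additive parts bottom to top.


cube([220, 260, 40]);
translate([60, 40, 40]) cube([120, 100, 80]);
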